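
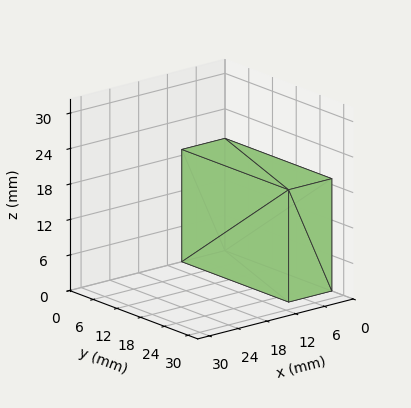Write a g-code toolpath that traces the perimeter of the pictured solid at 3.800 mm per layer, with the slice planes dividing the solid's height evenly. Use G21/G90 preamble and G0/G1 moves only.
Reading the render: the shape is a rectangular box, roughly 9 × 27 mm footprint and 19 mm tall (dimensions read to the nearest mm from the axis ticks). For the g-code, the solid's height is divided into equal slices at the stated Δz and each level perimeter traced with G1 moves after a G0 lift.

; perimeter-only toolpath
G21 ; units = mm
G90 ; absolute positioning
G28 ; home
; layer 1
G0 Z3.800
G0 X0.000 Y0.000
G1 X9.000 Y0.000
G1 X9.000 Y27.000
G1 X0.000 Y27.000
G1 X0.000 Y0.000
; layer 2
G0 Z7.600
G0 X0.000 Y0.000
G1 X9.000 Y0.000
G1 X9.000 Y27.000
G1 X0.000 Y27.000
G1 X0.000 Y0.000
; layer 3
G0 Z11.400
G0 X0.000 Y0.000
G1 X9.000 Y0.000
G1 X9.000 Y27.000
G1 X0.000 Y27.000
G1 X0.000 Y0.000
; layer 4
G0 Z15.200
G0 X0.000 Y0.000
G1 X9.000 Y0.000
G1 X9.000 Y27.000
G1 X0.000 Y27.000
G1 X0.000 Y0.000
; layer 5
G0 Z19.000
G0 X0.000 Y0.000
G1 X9.000 Y0.000
G1 X9.000 Y27.000
G1 X0.000 Y27.000
G1 X0.000 Y0.000
M2 ; end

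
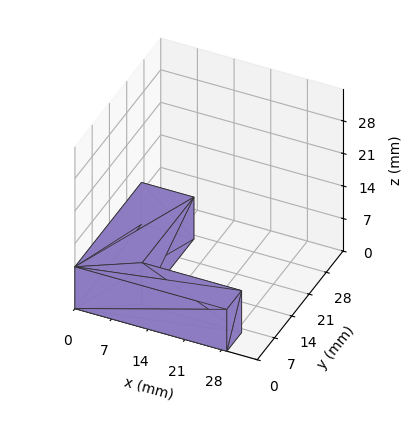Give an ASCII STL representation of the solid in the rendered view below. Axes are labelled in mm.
Reading the render: the shape is an L-shaped prism: outer 29 × 27 mm, arm thicknesses ≈ 6 mm (horizontal) and 10 mm (vertical), extruded 9 mm in z (dimensions read to the nearest mm from the axis ticks). For the STL, each face is triangulated and given an outward normal.

solid part
  facet normal 0.0000 0.0000 -1.0000
    outer loop
      vertex 29.000 6.000 0.000
      vertex 29.000 0.000 0.000
      vertex 0.000 0.000 0.000
    endloop
  endfacet
  facet normal 0.0000 0.0000 -1.0000
    outer loop
      vertex 10.000 6.000 0.000
      vertex 29.000 6.000 0.000
      vertex 0.000 0.000 0.000
    endloop
  endfacet
  facet normal 0.0000 0.0000 -1.0000
    outer loop
      vertex 10.000 27.000 0.000
      vertex 10.000 6.000 0.000
      vertex 0.000 0.000 0.000
    endloop
  endfacet
  facet normal 0.0000 0.0000 -1.0000
    outer loop
      vertex 0.000 27.000 0.000
      vertex 10.000 27.000 0.000
      vertex 0.000 0.000 0.000
    endloop
  endfacet
  facet normal 0.0000 0.0000 1.0000
    outer loop
      vertex 0.000 0.000 9.000
      vertex 29.000 0.000 9.000
      vertex 29.000 6.000 9.000
    endloop
  endfacet
  facet normal 0.0000 0.0000 1.0000
    outer loop
      vertex 0.000 0.000 9.000
      vertex 29.000 6.000 9.000
      vertex 10.000 6.000 9.000
    endloop
  endfacet
  facet normal 0.0000 0.0000 1.0000
    outer loop
      vertex 0.000 0.000 9.000
      vertex 10.000 6.000 9.000
      vertex 10.000 27.000 9.000
    endloop
  endfacet
  facet normal 0.0000 0.0000 1.0000
    outer loop
      vertex 0.000 0.000 9.000
      vertex 10.000 27.000 9.000
      vertex 0.000 27.000 9.000
    endloop
  endfacet
  facet normal 0.0000 -1.0000 0.0000
    outer loop
      vertex 0.000 0.000 0.000
      vertex 29.000 0.000 0.000
      vertex 29.000 0.000 9.000
    endloop
  endfacet
  facet normal 0.0000 -1.0000 0.0000
    outer loop
      vertex 0.000 0.000 0.000
      vertex 29.000 0.000 9.000
      vertex 0.000 0.000 9.000
    endloop
  endfacet
  facet normal 1.0000 0.0000 0.0000
    outer loop
      vertex 29.000 0.000 0.000
      vertex 29.000 6.000 0.000
      vertex 29.000 6.000 9.000
    endloop
  endfacet
  facet normal 1.0000 0.0000 0.0000
    outer loop
      vertex 29.000 0.000 0.000
      vertex 29.000 6.000 9.000
      vertex 29.000 0.000 9.000
    endloop
  endfacet
  facet normal 0.0000 1.0000 0.0000
    outer loop
      vertex 29.000 6.000 0.000
      vertex 10.000 6.000 0.000
      vertex 10.000 6.000 9.000
    endloop
  endfacet
  facet normal 0.0000 1.0000 0.0000
    outer loop
      vertex 29.000 6.000 0.000
      vertex 10.000 6.000 9.000
      vertex 29.000 6.000 9.000
    endloop
  endfacet
  facet normal 1.0000 0.0000 0.0000
    outer loop
      vertex 10.000 6.000 0.000
      vertex 10.000 27.000 0.000
      vertex 10.000 27.000 9.000
    endloop
  endfacet
  facet normal 1.0000 0.0000 0.0000
    outer loop
      vertex 10.000 6.000 0.000
      vertex 10.000 27.000 9.000
      vertex 10.000 6.000 9.000
    endloop
  endfacet
  facet normal 0.0000 1.0000 0.0000
    outer loop
      vertex 10.000 27.000 0.000
      vertex 0.000 27.000 0.000
      vertex 0.000 27.000 9.000
    endloop
  endfacet
  facet normal 0.0000 1.0000 0.0000
    outer loop
      vertex 10.000 27.000 0.000
      vertex 0.000 27.000 9.000
      vertex 10.000 27.000 9.000
    endloop
  endfacet
  facet normal -1.0000 0.0000 0.0000
    outer loop
      vertex 0.000 27.000 0.000
      vertex 0.000 0.000 0.000
      vertex 0.000 0.000 9.000
    endloop
  endfacet
  facet normal -1.0000 0.0000 0.0000
    outer loop
      vertex 0.000 27.000 0.000
      vertex 0.000 0.000 9.000
      vertex 0.000 27.000 9.000
    endloop
  endfacet
endsolid part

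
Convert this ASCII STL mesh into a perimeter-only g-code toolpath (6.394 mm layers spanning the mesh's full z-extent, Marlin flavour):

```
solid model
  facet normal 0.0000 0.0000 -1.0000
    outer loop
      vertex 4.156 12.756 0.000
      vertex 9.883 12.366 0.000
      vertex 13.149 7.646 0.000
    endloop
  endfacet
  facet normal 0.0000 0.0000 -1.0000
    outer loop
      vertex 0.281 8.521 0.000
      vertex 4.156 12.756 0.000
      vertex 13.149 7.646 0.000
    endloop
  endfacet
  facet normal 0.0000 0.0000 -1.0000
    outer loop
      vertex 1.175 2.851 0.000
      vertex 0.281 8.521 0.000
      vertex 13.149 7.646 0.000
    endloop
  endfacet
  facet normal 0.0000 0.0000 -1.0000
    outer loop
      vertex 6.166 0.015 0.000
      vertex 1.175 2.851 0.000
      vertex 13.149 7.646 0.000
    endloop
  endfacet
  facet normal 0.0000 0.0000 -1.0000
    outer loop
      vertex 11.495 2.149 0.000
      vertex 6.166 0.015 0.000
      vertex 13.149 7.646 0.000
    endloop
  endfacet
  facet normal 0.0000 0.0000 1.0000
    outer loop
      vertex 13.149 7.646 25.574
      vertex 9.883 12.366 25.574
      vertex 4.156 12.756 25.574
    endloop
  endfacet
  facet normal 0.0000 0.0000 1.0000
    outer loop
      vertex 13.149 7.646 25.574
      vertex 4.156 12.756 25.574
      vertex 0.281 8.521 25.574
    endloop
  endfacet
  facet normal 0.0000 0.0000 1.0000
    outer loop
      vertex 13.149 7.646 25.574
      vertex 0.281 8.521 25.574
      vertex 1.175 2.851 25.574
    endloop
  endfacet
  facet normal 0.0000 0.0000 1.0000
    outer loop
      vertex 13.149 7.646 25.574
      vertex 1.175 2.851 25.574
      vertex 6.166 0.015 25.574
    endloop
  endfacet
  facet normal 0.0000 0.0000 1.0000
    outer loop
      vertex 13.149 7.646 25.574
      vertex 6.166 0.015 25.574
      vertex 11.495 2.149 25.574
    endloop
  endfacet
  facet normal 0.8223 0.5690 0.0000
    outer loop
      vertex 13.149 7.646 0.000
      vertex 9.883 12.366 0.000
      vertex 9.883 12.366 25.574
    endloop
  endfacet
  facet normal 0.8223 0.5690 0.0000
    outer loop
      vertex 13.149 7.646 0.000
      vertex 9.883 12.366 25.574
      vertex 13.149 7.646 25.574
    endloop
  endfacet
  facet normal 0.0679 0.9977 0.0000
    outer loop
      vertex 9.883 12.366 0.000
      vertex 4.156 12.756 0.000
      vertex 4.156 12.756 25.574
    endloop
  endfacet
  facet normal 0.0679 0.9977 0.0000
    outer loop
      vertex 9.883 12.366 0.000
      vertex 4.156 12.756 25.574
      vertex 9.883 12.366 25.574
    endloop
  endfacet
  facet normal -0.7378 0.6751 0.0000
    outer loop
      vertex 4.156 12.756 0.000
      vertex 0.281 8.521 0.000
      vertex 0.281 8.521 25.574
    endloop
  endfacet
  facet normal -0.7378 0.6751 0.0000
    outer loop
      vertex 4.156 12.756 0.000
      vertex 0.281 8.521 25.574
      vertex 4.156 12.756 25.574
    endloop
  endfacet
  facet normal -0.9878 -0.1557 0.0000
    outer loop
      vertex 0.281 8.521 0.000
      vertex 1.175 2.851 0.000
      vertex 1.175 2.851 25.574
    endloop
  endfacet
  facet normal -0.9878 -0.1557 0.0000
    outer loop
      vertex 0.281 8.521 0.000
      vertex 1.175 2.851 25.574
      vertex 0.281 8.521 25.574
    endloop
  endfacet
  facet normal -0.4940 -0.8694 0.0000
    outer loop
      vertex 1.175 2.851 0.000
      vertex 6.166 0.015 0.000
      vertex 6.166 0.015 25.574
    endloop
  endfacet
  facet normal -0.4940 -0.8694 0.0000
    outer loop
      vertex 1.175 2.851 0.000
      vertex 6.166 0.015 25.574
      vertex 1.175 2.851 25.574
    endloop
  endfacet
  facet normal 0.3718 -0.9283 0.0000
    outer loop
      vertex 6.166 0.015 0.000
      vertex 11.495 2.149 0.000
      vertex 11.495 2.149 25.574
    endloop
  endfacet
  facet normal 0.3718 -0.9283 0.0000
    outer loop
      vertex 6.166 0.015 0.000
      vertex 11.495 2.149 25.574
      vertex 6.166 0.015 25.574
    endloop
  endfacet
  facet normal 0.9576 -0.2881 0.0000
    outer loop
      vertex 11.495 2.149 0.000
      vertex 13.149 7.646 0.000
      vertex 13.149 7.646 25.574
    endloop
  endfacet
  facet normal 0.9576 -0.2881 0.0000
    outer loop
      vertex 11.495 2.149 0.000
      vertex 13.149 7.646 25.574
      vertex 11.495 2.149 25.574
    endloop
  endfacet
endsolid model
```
; perimeter-only toolpath
G21 ; units = mm
G90 ; absolute positioning
G28 ; home
; layer 1
G0 Z6.394
G0 X13.149 Y7.646
G1 X9.883 Y12.366
G1 X4.156 Y12.756
G1 X0.281 Y8.521
G1 X1.175 Y2.851
G1 X6.166 Y0.015
G1 X11.495 Y2.149
G1 X13.149 Y7.646
; layer 2
G0 Z12.787
G0 X13.149 Y7.646
G1 X9.883 Y12.366
G1 X4.156 Y12.756
G1 X0.281 Y8.521
G1 X1.175 Y2.851
G1 X6.166 Y0.015
G1 X11.495 Y2.149
G1 X13.149 Y7.646
; layer 3
G0 Z19.181
G0 X13.149 Y7.646
G1 X9.883 Y12.366
G1 X4.156 Y12.756
G1 X0.281 Y8.521
G1 X1.175 Y2.851
G1 X6.166 Y0.015
G1 X11.495 Y2.149
G1 X13.149 Y7.646
; layer 4
G0 Z25.574
G0 X13.149 Y7.646
G1 X9.883 Y12.366
G1 X4.156 Y12.756
G1 X0.281 Y8.521
G1 X1.175 Y2.851
G1 X6.166 Y0.015
G1 X11.495 Y2.149
G1 X13.149 Y7.646
M2 ; end

The solid is a regular 7-sided prism (a cylinder approximated with 7 flat sides), circumscribed radius ≈ 6.62 mm, height ≈ 25.6 mm. Slicing at Δz = 6.394 mm — 4 equal slices spanning the solid's height, so layer i sits at z = i·h/4 — gives 4 non-empty perimeters. Each is a 7-segment closed polygon; G0 lifts to the layer z and rapids to the start vertex, then G1 traces the edges.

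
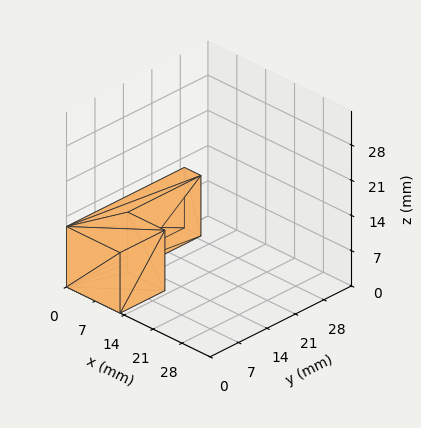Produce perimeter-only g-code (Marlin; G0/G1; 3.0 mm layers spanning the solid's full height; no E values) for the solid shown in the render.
Reading the render: the shape is an L-shaped prism: outer 13 × 29 mm, arm thicknesses ≈ 11 mm (horizontal) and 4 mm (vertical), extruded 12 mm in z (dimensions read to the nearest mm from the axis ticks). For the g-code, the solid's height is divided into equal slices at the stated Δz and each level perimeter traced with G1 moves after a G0 lift.

; perimeter-only toolpath
G21 ; units = mm
G90 ; absolute positioning
G28 ; home
; layer 1
G0 Z3.0
G0 X0.0 Y0.0
G1 X13.0 Y0.0
G1 X13.0 Y11.0
G1 X4.0 Y11.0
G1 X4.0 Y29.0
G1 X0.0 Y29.0
G1 X0.0 Y0.0
; layer 2
G0 Z6.0
G0 X0.0 Y0.0
G1 X13.0 Y0.0
G1 X13.0 Y11.0
G1 X4.0 Y11.0
G1 X4.0 Y29.0
G1 X0.0 Y29.0
G1 X0.0 Y0.0
; layer 3
G0 Z9.0
G0 X0.0 Y0.0
G1 X13.0 Y0.0
G1 X13.0 Y11.0
G1 X4.0 Y11.0
G1 X4.0 Y29.0
G1 X0.0 Y29.0
G1 X0.0 Y0.0
; layer 4
G0 Z12.0
G0 X0.0 Y0.0
G1 X13.0 Y0.0
G1 X13.0 Y11.0
G1 X4.0 Y11.0
G1 X4.0 Y29.0
G1 X0.0 Y29.0
G1 X0.0 Y0.0
M2 ; end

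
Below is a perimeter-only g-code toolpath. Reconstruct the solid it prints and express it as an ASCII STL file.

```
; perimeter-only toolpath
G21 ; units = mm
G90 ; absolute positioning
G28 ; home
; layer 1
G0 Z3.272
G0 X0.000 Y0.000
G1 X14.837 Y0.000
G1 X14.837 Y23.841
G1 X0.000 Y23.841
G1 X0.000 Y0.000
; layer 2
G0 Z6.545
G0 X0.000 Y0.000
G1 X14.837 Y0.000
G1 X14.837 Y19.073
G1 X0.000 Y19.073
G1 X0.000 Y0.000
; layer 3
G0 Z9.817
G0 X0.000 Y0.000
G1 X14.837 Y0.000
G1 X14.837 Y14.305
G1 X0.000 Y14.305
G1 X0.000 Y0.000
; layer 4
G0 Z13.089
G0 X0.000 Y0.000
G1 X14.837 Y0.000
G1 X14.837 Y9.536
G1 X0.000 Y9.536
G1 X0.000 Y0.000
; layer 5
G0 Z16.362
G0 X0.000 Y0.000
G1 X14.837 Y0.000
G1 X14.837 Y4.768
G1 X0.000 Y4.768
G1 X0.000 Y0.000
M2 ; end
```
solid part
  facet normal 0.0000 0.0000 -1.0000
    outer loop
      vertex 14.837 28.609 0.000
      vertex 14.837 0.000 0.000
      vertex 0.000 0.000 0.000
    endloop
  endfacet
  facet normal 0.0000 0.0000 -1.0000
    outer loop
      vertex 0.000 28.609 0.000
      vertex 14.837 28.609 0.000
      vertex 0.000 0.000 0.000
    endloop
  endfacet
  facet normal 0.0000 -1.0000 0.0000
    outer loop
      vertex 0.000 0.000 0.000
      vertex 14.837 0.000 0.000
      vertex 14.837 0.000 19.634
    endloop
  endfacet
  facet normal 0.0000 -1.0000 0.0000
    outer loop
      vertex 0.000 0.000 0.000
      vertex 14.837 0.000 19.634
      vertex 0.000 0.000 19.634
    endloop
  endfacet
  facet normal 0.0000 0.5658 0.8245
    outer loop
      vertex 0.000 0.000 19.634
      vertex 14.837 0.000 19.634
      vertex 14.837 28.609 0.000
    endloop
  endfacet
  facet normal 0.0000 0.5658 0.8245
    outer loop
      vertex 0.000 0.000 19.634
      vertex 14.837 28.609 0.000
      vertex 0.000 28.609 0.000
    endloop
  endfacet
  facet normal -1.0000 0.0000 0.0000
    outer loop
      vertex 0.000 0.000 19.634
      vertex 0.000 28.609 0.000
      vertex 0.000 0.000 0.000
    endloop
  endfacet
  facet normal 1.0000 0.0000 0.0000
    outer loop
      vertex 14.837 0.000 0.000
      vertex 14.837 28.609 0.000
      vertex 14.837 0.000 19.634
    endloop
  endfacet
endsolid part

The G0 Z moves step by Δz≈3.272 mm. The G1 loops shrink linearly with z, so the solid tapers from its base footprint up to z≈19.6. Closing with a flat bottom cap and the tapered top and triangulating gives 8 facets — a wedge (ramp): 14.8 × 28.6 mm base, rising to 19.6 mm along the y=0 edge and sloping linearly to z=0 at y=28.6.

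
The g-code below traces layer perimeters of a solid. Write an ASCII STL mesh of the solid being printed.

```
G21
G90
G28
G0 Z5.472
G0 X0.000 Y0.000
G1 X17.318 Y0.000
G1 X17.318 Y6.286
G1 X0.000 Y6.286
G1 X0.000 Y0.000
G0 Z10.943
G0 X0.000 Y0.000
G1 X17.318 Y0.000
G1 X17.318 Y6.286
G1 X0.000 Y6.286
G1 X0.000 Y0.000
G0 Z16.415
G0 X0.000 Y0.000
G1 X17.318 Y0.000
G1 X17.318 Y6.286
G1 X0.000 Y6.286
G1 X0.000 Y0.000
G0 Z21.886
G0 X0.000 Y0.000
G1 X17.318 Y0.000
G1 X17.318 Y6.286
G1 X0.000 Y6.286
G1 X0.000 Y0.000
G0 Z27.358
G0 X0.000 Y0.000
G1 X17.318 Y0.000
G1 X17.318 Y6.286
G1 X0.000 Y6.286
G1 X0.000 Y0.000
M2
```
solid part
  facet normal 0.0000 0.0000 -1.0000
    outer loop
      vertex 17.318 6.286 0.000
      vertex 17.318 0.000 0.000
      vertex 0.000 0.000 0.000
    endloop
  endfacet
  facet normal 0.0000 0.0000 -1.0000
    outer loop
      vertex 0.000 6.286 0.000
      vertex 17.318 6.286 0.000
      vertex 0.000 0.000 0.000
    endloop
  endfacet
  facet normal 0.0000 0.0000 1.0000
    outer loop
      vertex 0.000 0.000 27.358
      vertex 17.318 0.000 27.358
      vertex 17.318 6.286 27.358
    endloop
  endfacet
  facet normal 0.0000 0.0000 1.0000
    outer loop
      vertex 0.000 0.000 27.358
      vertex 17.318 6.286 27.358
      vertex 0.000 6.286 27.358
    endloop
  endfacet
  facet normal 0.0000 -1.0000 0.0000
    outer loop
      vertex 0.000 0.000 0.000
      vertex 17.318 0.000 0.000
      vertex 17.318 0.000 27.358
    endloop
  endfacet
  facet normal 0.0000 -1.0000 0.0000
    outer loop
      vertex 0.000 0.000 0.000
      vertex 17.318 0.000 27.358
      vertex 0.000 0.000 27.358
    endloop
  endfacet
  facet normal 0.0000 1.0000 0.0000
    outer loop
      vertex 17.318 6.286 27.358
      vertex 17.318 6.286 0.000
      vertex 0.000 6.286 0.000
    endloop
  endfacet
  facet normal 0.0000 1.0000 0.0000
    outer loop
      vertex 0.000 6.286 27.358
      vertex 17.318 6.286 27.358
      vertex 0.000 6.286 0.000
    endloop
  endfacet
  facet normal -1.0000 0.0000 0.0000
    outer loop
      vertex 0.000 6.286 27.358
      vertex 0.000 6.286 0.000
      vertex 0.000 0.000 0.000
    endloop
  endfacet
  facet normal -1.0000 0.0000 0.0000
    outer loop
      vertex 0.000 0.000 27.358
      vertex 0.000 6.286 27.358
      vertex 0.000 0.000 0.000
    endloop
  endfacet
  facet normal 1.0000 0.0000 0.0000
    outer loop
      vertex 17.318 0.000 0.000
      vertex 17.318 6.286 0.000
      vertex 17.318 6.286 27.358
    endloop
  endfacet
  facet normal 1.0000 0.0000 0.0000
    outer loop
      vertex 17.318 0.000 0.000
      vertex 17.318 6.286 27.358
      vertex 17.318 0.000 27.358
    endloop
  endfacet
endsolid part

The G0 Z moves step by Δz≈5.472 mm. Every layer's G1 loop is the same polygon, so the solid is a straight extrusion of it from z=0 to z≈27.4. Closing with flat bottom and top caps and triangulating gives 12 facets — a rectangular box, roughly 17.3 × 6.29 mm footprint and 27.4 mm tall.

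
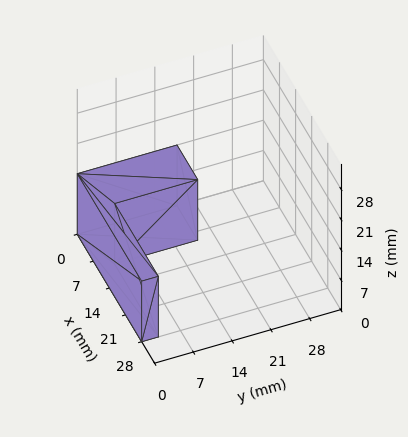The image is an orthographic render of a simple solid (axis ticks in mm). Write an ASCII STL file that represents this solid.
Reading the render: the shape is an L-shaped prism: outer 28 × 18 mm, arm thicknesses ≈ 3 mm (horizontal) and 9 mm (vertical), extruded 14 mm in z (dimensions read to the nearest mm from the axis ticks). For the STL, each face is triangulated and given an outward normal.

solid part
  facet normal 0.0000 0.0000 -1.0000
    outer loop
      vertex 28.000 3.000 0.000
      vertex 28.000 0.000 0.000
      vertex 0.000 0.000 0.000
    endloop
  endfacet
  facet normal 0.0000 0.0000 -1.0000
    outer loop
      vertex 9.000 3.000 0.000
      vertex 28.000 3.000 0.000
      vertex 0.000 0.000 0.000
    endloop
  endfacet
  facet normal 0.0000 0.0000 -1.0000
    outer loop
      vertex 9.000 18.000 0.000
      vertex 9.000 3.000 0.000
      vertex 0.000 0.000 0.000
    endloop
  endfacet
  facet normal 0.0000 0.0000 -1.0000
    outer loop
      vertex 0.000 18.000 0.000
      vertex 9.000 18.000 0.000
      vertex 0.000 0.000 0.000
    endloop
  endfacet
  facet normal 0.0000 0.0000 1.0000
    outer loop
      vertex 0.000 0.000 14.000
      vertex 28.000 0.000 14.000
      vertex 28.000 3.000 14.000
    endloop
  endfacet
  facet normal 0.0000 0.0000 1.0000
    outer loop
      vertex 0.000 0.000 14.000
      vertex 28.000 3.000 14.000
      vertex 9.000 3.000 14.000
    endloop
  endfacet
  facet normal 0.0000 0.0000 1.0000
    outer loop
      vertex 0.000 0.000 14.000
      vertex 9.000 3.000 14.000
      vertex 9.000 18.000 14.000
    endloop
  endfacet
  facet normal 0.0000 0.0000 1.0000
    outer loop
      vertex 0.000 0.000 14.000
      vertex 9.000 18.000 14.000
      vertex 0.000 18.000 14.000
    endloop
  endfacet
  facet normal 0.0000 -1.0000 0.0000
    outer loop
      vertex 0.000 0.000 0.000
      vertex 28.000 0.000 0.000
      vertex 28.000 0.000 14.000
    endloop
  endfacet
  facet normal 0.0000 -1.0000 0.0000
    outer loop
      vertex 0.000 0.000 0.000
      vertex 28.000 0.000 14.000
      vertex 0.000 0.000 14.000
    endloop
  endfacet
  facet normal 1.0000 0.0000 0.0000
    outer loop
      vertex 28.000 0.000 0.000
      vertex 28.000 3.000 0.000
      vertex 28.000 3.000 14.000
    endloop
  endfacet
  facet normal 1.0000 0.0000 0.0000
    outer loop
      vertex 28.000 0.000 0.000
      vertex 28.000 3.000 14.000
      vertex 28.000 0.000 14.000
    endloop
  endfacet
  facet normal 0.0000 1.0000 0.0000
    outer loop
      vertex 28.000 3.000 0.000
      vertex 9.000 3.000 0.000
      vertex 9.000 3.000 14.000
    endloop
  endfacet
  facet normal 0.0000 1.0000 0.0000
    outer loop
      vertex 28.000 3.000 0.000
      vertex 9.000 3.000 14.000
      vertex 28.000 3.000 14.000
    endloop
  endfacet
  facet normal 1.0000 0.0000 0.0000
    outer loop
      vertex 9.000 3.000 0.000
      vertex 9.000 18.000 0.000
      vertex 9.000 18.000 14.000
    endloop
  endfacet
  facet normal 1.0000 0.0000 0.0000
    outer loop
      vertex 9.000 3.000 0.000
      vertex 9.000 18.000 14.000
      vertex 9.000 3.000 14.000
    endloop
  endfacet
  facet normal 0.0000 1.0000 0.0000
    outer loop
      vertex 9.000 18.000 0.000
      vertex 0.000 18.000 0.000
      vertex 0.000 18.000 14.000
    endloop
  endfacet
  facet normal 0.0000 1.0000 0.0000
    outer loop
      vertex 9.000 18.000 0.000
      vertex 0.000 18.000 14.000
      vertex 9.000 18.000 14.000
    endloop
  endfacet
  facet normal -1.0000 0.0000 0.0000
    outer loop
      vertex 0.000 18.000 0.000
      vertex 0.000 0.000 0.000
      vertex 0.000 0.000 14.000
    endloop
  endfacet
  facet normal -1.0000 0.0000 0.0000
    outer loop
      vertex 0.000 18.000 0.000
      vertex 0.000 0.000 14.000
      vertex 0.000 18.000 14.000
    endloop
  endfacet
endsolid part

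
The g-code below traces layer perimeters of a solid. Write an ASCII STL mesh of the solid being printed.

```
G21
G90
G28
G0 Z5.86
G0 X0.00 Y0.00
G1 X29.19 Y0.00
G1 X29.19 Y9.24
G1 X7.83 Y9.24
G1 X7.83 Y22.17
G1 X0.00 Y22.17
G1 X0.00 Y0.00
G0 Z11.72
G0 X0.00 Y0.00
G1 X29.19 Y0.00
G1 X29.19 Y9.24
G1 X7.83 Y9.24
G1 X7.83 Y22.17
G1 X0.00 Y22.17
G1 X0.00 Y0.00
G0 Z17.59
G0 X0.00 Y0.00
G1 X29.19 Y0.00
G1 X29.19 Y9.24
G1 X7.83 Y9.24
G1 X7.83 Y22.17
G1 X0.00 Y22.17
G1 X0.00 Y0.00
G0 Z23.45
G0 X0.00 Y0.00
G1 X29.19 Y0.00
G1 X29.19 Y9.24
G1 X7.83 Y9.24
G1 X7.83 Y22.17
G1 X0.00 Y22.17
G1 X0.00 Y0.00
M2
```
solid part
  facet normal 0.0000 0.0000 -1.0000
    outer loop
      vertex 29.19 9.24 0.00
      vertex 29.19 0.00 0.00
      vertex 0.00 0.00 0.00
    endloop
  endfacet
  facet normal 0.0000 0.0000 -1.0000
    outer loop
      vertex 7.83 9.24 0.00
      vertex 29.19 9.24 0.00
      vertex 0.00 0.00 0.00
    endloop
  endfacet
  facet normal 0.0000 0.0000 -1.0000
    outer loop
      vertex 7.83 22.17 0.00
      vertex 7.83 9.24 0.00
      vertex 0.00 0.00 0.00
    endloop
  endfacet
  facet normal 0.0000 0.0000 -1.0000
    outer loop
      vertex 0.00 22.17 0.00
      vertex 7.83 22.17 0.00
      vertex 0.00 0.00 0.00
    endloop
  endfacet
  facet normal 0.0000 0.0000 1.0000
    outer loop
      vertex 0.00 0.00 23.45
      vertex 29.19 0.00 23.45
      vertex 29.19 9.24 23.45
    endloop
  endfacet
  facet normal 0.0000 0.0000 1.0000
    outer loop
      vertex 0.00 0.00 23.45
      vertex 29.19 9.24 23.45
      vertex 7.83 9.24 23.45
    endloop
  endfacet
  facet normal 0.0000 0.0000 1.0000
    outer loop
      vertex 0.00 0.00 23.45
      vertex 7.83 9.24 23.45
      vertex 7.83 22.17 23.45
    endloop
  endfacet
  facet normal 0.0000 0.0000 1.0000
    outer loop
      vertex 0.00 0.00 23.45
      vertex 7.83 22.17 23.45
      vertex 0.00 22.17 23.45
    endloop
  endfacet
  facet normal 0.0000 -1.0000 0.0000
    outer loop
      vertex 0.00 0.00 0.00
      vertex 29.19 0.00 0.00
      vertex 29.19 0.00 23.45
    endloop
  endfacet
  facet normal 0.0000 -1.0000 0.0000
    outer loop
      vertex 0.00 0.00 0.00
      vertex 29.19 0.00 23.45
      vertex 0.00 0.00 23.45
    endloop
  endfacet
  facet normal 1.0000 0.0000 0.0000
    outer loop
      vertex 29.19 0.00 0.00
      vertex 29.19 9.24 0.00
      vertex 29.19 9.24 23.45
    endloop
  endfacet
  facet normal 1.0000 0.0000 0.0000
    outer loop
      vertex 29.19 0.00 0.00
      vertex 29.19 9.24 23.45
      vertex 29.19 0.00 23.45
    endloop
  endfacet
  facet normal 0.0000 1.0000 0.0000
    outer loop
      vertex 29.19 9.24 0.00
      vertex 7.83 9.24 0.00
      vertex 7.83 9.24 23.45
    endloop
  endfacet
  facet normal 0.0000 1.0000 0.0000
    outer loop
      vertex 29.19 9.24 0.00
      vertex 7.83 9.24 23.45
      vertex 29.19 9.24 23.45
    endloop
  endfacet
  facet normal 1.0000 0.0000 0.0000
    outer loop
      vertex 7.83 9.24 0.00
      vertex 7.83 22.17 0.00
      vertex 7.83 22.17 23.45
    endloop
  endfacet
  facet normal 1.0000 0.0000 0.0000
    outer loop
      vertex 7.83 9.24 0.00
      vertex 7.83 22.17 23.45
      vertex 7.83 9.24 23.45
    endloop
  endfacet
  facet normal 0.0000 1.0000 0.0000
    outer loop
      vertex 7.83 22.17 0.00
      vertex 0.00 22.17 0.00
      vertex 0.00 22.17 23.45
    endloop
  endfacet
  facet normal 0.0000 1.0000 0.0000
    outer loop
      vertex 7.83 22.17 0.00
      vertex 0.00 22.17 23.45
      vertex 7.83 22.17 23.45
    endloop
  endfacet
  facet normal -1.0000 0.0000 0.0000
    outer loop
      vertex 0.00 22.17 0.00
      vertex 0.00 0.00 0.00
      vertex 0.00 0.00 23.45
    endloop
  endfacet
  facet normal -1.0000 0.0000 0.0000
    outer loop
      vertex 0.00 22.17 0.00
      vertex 0.00 0.00 23.45
      vertex 0.00 22.17 23.45
    endloop
  endfacet
endsolid part

The G0 Z moves step by Δz≈5.86 mm. Every layer's G1 loop is the same polygon, so the solid is a straight extrusion of it from z=0 to z≈23.4. Closing with flat bottom and top caps and triangulating gives 20 facets — an L-shaped prism: outer 29.2 × 22.2 mm, arm thicknesses ≈ 9.24 mm (horizontal) and 7.83 mm (vertical), extruded 23.4 mm in z.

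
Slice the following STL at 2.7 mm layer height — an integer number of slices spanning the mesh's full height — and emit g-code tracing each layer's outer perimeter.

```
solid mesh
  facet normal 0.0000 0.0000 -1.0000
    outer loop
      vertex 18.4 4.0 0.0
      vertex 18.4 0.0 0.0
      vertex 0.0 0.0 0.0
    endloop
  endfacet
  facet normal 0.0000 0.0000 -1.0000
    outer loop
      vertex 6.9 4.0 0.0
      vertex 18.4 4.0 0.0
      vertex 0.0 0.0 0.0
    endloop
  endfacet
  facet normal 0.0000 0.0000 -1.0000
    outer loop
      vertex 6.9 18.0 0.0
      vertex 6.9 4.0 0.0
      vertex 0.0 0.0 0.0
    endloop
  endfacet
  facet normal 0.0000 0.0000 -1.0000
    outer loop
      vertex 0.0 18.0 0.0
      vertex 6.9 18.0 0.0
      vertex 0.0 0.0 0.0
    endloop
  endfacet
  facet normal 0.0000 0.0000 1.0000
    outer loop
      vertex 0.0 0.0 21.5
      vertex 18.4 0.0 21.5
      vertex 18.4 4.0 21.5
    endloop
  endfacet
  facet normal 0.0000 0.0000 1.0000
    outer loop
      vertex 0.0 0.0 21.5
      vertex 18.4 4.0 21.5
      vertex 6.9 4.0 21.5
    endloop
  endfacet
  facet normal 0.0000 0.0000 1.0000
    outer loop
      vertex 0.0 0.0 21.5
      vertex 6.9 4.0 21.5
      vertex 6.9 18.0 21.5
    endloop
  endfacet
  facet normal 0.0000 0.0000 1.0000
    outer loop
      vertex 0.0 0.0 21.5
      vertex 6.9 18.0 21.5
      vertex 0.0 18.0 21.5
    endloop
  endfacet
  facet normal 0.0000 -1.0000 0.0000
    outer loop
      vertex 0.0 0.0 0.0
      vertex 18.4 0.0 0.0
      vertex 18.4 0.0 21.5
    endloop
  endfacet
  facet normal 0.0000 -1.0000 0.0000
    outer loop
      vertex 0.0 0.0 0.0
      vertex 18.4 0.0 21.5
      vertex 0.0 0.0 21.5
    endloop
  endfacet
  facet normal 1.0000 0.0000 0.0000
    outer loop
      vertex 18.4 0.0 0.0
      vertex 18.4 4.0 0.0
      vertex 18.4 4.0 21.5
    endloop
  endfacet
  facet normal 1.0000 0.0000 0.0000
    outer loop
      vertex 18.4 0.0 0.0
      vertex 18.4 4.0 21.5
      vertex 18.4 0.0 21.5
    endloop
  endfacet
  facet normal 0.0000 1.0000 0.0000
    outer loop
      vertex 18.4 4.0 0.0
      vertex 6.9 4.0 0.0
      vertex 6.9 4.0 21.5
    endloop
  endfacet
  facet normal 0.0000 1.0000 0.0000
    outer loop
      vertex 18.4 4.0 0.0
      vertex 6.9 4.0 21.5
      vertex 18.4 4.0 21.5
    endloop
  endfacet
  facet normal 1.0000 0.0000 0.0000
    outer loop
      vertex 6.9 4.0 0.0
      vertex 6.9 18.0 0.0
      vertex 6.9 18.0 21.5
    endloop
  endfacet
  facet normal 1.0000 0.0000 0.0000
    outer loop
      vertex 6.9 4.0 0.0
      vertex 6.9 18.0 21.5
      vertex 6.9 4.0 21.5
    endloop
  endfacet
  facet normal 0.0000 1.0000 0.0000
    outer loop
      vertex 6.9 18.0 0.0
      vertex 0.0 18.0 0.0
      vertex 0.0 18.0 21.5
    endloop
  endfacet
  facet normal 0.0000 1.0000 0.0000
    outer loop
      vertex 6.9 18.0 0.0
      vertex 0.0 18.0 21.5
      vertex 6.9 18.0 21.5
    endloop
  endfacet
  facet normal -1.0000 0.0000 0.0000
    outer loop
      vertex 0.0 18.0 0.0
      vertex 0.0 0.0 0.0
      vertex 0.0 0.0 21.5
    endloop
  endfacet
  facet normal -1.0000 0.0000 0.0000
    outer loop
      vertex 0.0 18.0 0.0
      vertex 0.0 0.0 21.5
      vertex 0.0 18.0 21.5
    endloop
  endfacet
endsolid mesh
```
; perimeter-only toolpath
G21 ; units = mm
G90 ; absolute positioning
G28 ; home
; layer 1
G0 Z2.7
G0 X0.0 Y0.0
G1 X18.4 Y0.0
G1 X18.4 Y4.0
G1 X6.9 Y4.0
G1 X6.9 Y18.0
G1 X0.0 Y18.0
G1 X0.0 Y0.0
; layer 2
G0 Z5.4
G0 X0.0 Y0.0
G1 X18.4 Y0.0
G1 X18.4 Y4.0
G1 X6.9 Y4.0
G1 X6.9 Y18.0
G1 X0.0 Y18.0
G1 X0.0 Y0.0
; layer 3
G0 Z8.1
G0 X0.0 Y0.0
G1 X18.4 Y0.0
G1 X18.4 Y4.0
G1 X6.9 Y4.0
G1 X6.9 Y18.0
G1 X0.0 Y18.0
G1 X0.0 Y0.0
; layer 4
G0 Z10.8
G0 X0.0 Y0.0
G1 X18.4 Y0.0
G1 X18.4 Y4.0
G1 X6.9 Y4.0
G1 X6.9 Y18.0
G1 X0.0 Y18.0
G1 X0.0 Y0.0
; layer 5
G0 Z13.4
G0 X0.0 Y0.0
G1 X18.4 Y0.0
G1 X18.4 Y4.0
G1 X6.9 Y4.0
G1 X6.9 Y18.0
G1 X0.0 Y18.0
G1 X0.0 Y0.0
; layer 6
G0 Z16.1
G0 X0.0 Y0.0
G1 X18.4 Y0.0
G1 X18.4 Y4.0
G1 X6.9 Y4.0
G1 X6.9 Y18.0
G1 X0.0 Y18.0
G1 X0.0 Y0.0
; layer 7
G0 Z18.8
G0 X0.0 Y0.0
G1 X18.4 Y0.0
G1 X18.4 Y4.0
G1 X6.9 Y4.0
G1 X6.9 Y18.0
G1 X0.0 Y18.0
G1 X0.0 Y0.0
; layer 8
G0 Z21.5
G0 X0.0 Y0.0
G1 X18.4 Y0.0
G1 X18.4 Y4.0
G1 X6.9 Y4.0
G1 X6.9 Y18.0
G1 X0.0 Y18.0
G1 X0.0 Y0.0
M2 ; end

The solid is an L-shaped prism: outer 18.4 × 18 mm, arm thicknesses ≈ 4 mm (horizontal) and 6.9 mm (vertical), extruded 21.5 mm in z. Slicing at Δz = 2.7 mm — 8 equal slices spanning the solid's height, so layer i sits at z = i·h/8 — gives 8 non-empty perimeters. Each is a 6-segment closed polygon; G0 lifts to the layer z and rapids to the start vertex, then G1 traces the edges.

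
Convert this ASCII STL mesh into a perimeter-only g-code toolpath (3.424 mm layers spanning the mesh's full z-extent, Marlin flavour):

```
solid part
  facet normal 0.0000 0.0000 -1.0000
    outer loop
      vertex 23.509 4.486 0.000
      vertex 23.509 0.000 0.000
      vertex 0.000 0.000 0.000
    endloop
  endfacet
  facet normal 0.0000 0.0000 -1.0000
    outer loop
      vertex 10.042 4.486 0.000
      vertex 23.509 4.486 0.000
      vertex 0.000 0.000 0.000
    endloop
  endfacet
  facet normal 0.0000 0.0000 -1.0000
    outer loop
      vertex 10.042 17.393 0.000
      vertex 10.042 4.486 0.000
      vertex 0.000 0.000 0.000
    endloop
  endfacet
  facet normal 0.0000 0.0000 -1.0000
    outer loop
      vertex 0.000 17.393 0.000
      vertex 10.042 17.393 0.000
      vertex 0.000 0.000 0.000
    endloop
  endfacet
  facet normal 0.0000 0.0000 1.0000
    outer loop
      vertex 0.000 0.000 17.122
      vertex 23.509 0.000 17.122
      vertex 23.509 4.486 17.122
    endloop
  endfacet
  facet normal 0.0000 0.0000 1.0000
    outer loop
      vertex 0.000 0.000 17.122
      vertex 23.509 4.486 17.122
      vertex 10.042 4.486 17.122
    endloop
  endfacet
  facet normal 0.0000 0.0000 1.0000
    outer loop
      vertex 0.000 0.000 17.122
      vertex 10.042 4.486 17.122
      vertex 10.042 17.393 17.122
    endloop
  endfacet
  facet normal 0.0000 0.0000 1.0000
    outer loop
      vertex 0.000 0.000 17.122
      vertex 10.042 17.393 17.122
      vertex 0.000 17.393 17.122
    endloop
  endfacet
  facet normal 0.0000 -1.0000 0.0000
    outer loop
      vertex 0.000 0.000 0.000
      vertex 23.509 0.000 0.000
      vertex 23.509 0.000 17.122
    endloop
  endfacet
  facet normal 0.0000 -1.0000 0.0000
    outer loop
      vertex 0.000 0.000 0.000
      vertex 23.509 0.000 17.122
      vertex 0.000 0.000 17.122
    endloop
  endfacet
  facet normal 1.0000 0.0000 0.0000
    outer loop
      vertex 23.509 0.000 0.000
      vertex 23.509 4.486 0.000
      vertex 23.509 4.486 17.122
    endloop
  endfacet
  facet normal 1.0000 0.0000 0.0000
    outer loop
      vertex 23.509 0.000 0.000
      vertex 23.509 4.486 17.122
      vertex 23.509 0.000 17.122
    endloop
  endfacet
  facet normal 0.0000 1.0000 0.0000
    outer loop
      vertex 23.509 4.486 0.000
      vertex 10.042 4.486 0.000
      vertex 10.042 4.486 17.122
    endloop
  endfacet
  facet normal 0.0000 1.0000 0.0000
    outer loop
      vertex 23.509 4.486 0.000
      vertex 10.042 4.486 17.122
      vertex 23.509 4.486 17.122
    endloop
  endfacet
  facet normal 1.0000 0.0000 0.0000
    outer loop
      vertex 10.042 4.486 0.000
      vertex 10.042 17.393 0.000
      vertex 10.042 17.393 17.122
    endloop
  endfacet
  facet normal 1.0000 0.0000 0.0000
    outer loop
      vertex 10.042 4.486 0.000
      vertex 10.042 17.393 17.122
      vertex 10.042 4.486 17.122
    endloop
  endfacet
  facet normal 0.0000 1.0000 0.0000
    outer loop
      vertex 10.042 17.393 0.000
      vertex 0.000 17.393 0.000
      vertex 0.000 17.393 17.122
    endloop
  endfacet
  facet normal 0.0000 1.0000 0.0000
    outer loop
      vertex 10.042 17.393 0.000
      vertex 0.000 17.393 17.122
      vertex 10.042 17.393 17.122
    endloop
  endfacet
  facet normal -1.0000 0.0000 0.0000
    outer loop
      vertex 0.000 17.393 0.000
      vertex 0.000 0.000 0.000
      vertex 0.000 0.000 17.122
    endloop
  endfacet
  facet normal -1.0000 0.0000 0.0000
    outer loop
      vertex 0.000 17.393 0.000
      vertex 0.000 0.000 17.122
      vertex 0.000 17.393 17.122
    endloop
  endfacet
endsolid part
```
; perimeter-only toolpath
G21 ; units = mm
G90 ; absolute positioning
G28 ; home
; layer 1
G0 Z3.424
G0 X0.000 Y0.000
G1 X23.509 Y0.000
G1 X23.509 Y4.486
G1 X10.042 Y4.486
G1 X10.042 Y17.393
G1 X0.000 Y17.393
G1 X0.000 Y0.000
; layer 2
G0 Z6.849
G0 X0.000 Y0.000
G1 X23.509 Y0.000
G1 X23.509 Y4.486
G1 X10.042 Y4.486
G1 X10.042 Y17.393
G1 X0.000 Y17.393
G1 X0.000 Y0.000
; layer 3
G0 Z10.273
G0 X0.000 Y0.000
G1 X23.509 Y0.000
G1 X23.509 Y4.486
G1 X10.042 Y4.486
G1 X10.042 Y17.393
G1 X0.000 Y17.393
G1 X0.000 Y0.000
; layer 4
G0 Z13.698
G0 X0.000 Y0.000
G1 X23.509 Y0.000
G1 X23.509 Y4.486
G1 X10.042 Y4.486
G1 X10.042 Y17.393
G1 X0.000 Y17.393
G1 X0.000 Y0.000
; layer 5
G0 Z17.122
G0 X0.000 Y0.000
G1 X23.509 Y0.000
G1 X23.509 Y4.486
G1 X10.042 Y4.486
G1 X10.042 Y17.393
G1 X0.000 Y17.393
G1 X0.000 Y0.000
M2 ; end

The solid is an L-shaped prism: outer 23.5 × 17.4 mm, arm thicknesses ≈ 4.49 mm (horizontal) and 10 mm (vertical), extruded 17.1 mm in z. Slicing at Δz = 3.424 mm — 5 equal slices spanning the solid's height, so layer i sits at z = i·h/5 — gives 5 non-empty perimeters. Each is a 6-segment closed polygon; G0 lifts to the layer z and rapids to the start vertex, then G1 traces the edges.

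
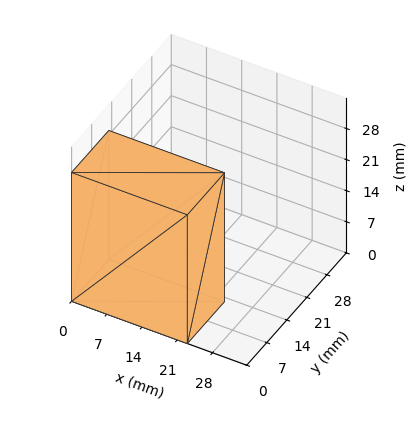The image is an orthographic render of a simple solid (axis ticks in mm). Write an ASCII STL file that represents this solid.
Reading the render: the shape is a rectangular box, roughly 23 × 13 mm footprint and 29 mm tall (dimensions read to the nearest mm from the axis ticks). For the STL, each face is triangulated and given an outward normal.

solid part
  facet normal 0.0000 0.0000 -1.0000
    outer loop
      vertex 23.000 13.000 0.000
      vertex 23.000 0.000 0.000
      vertex 0.000 0.000 0.000
    endloop
  endfacet
  facet normal 0.0000 0.0000 -1.0000
    outer loop
      vertex 0.000 13.000 0.000
      vertex 23.000 13.000 0.000
      vertex 0.000 0.000 0.000
    endloop
  endfacet
  facet normal 0.0000 0.0000 1.0000
    outer loop
      vertex 0.000 0.000 29.000
      vertex 23.000 0.000 29.000
      vertex 23.000 13.000 29.000
    endloop
  endfacet
  facet normal 0.0000 0.0000 1.0000
    outer loop
      vertex 0.000 0.000 29.000
      vertex 23.000 13.000 29.000
      vertex 0.000 13.000 29.000
    endloop
  endfacet
  facet normal 0.0000 -1.0000 0.0000
    outer loop
      vertex 0.000 0.000 0.000
      vertex 23.000 0.000 0.000
      vertex 23.000 0.000 29.000
    endloop
  endfacet
  facet normal 0.0000 -1.0000 0.0000
    outer loop
      vertex 0.000 0.000 0.000
      vertex 23.000 0.000 29.000
      vertex 0.000 0.000 29.000
    endloop
  endfacet
  facet normal 0.0000 1.0000 0.0000
    outer loop
      vertex 23.000 13.000 29.000
      vertex 23.000 13.000 0.000
      vertex 0.000 13.000 0.000
    endloop
  endfacet
  facet normal 0.0000 1.0000 0.0000
    outer loop
      vertex 0.000 13.000 29.000
      vertex 23.000 13.000 29.000
      vertex 0.000 13.000 0.000
    endloop
  endfacet
  facet normal -1.0000 0.0000 0.0000
    outer loop
      vertex 0.000 13.000 29.000
      vertex 0.000 13.000 0.000
      vertex 0.000 0.000 0.000
    endloop
  endfacet
  facet normal -1.0000 0.0000 0.0000
    outer loop
      vertex 0.000 0.000 29.000
      vertex 0.000 13.000 29.000
      vertex 0.000 0.000 0.000
    endloop
  endfacet
  facet normal 1.0000 0.0000 0.0000
    outer loop
      vertex 23.000 0.000 0.000
      vertex 23.000 13.000 0.000
      vertex 23.000 13.000 29.000
    endloop
  endfacet
  facet normal 1.0000 0.0000 0.0000
    outer loop
      vertex 23.000 0.000 0.000
      vertex 23.000 13.000 29.000
      vertex 23.000 0.000 29.000
    endloop
  endfacet
endsolid part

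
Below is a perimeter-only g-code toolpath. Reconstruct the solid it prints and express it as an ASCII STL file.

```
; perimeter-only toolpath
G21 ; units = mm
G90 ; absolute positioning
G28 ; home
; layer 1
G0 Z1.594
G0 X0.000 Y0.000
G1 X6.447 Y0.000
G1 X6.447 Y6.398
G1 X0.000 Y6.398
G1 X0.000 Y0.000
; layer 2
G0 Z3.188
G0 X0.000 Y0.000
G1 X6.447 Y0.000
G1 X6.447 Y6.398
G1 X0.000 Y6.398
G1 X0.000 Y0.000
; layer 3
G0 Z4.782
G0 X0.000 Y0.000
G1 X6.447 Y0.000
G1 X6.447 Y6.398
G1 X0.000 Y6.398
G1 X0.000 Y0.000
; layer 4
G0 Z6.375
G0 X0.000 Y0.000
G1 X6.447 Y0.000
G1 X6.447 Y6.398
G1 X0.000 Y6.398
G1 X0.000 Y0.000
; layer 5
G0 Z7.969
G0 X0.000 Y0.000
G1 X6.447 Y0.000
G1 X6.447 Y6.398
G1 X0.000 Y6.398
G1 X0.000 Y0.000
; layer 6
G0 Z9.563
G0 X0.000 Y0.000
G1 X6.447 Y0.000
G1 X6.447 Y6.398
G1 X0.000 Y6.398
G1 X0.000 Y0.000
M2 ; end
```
solid part
  facet normal 0.0000 0.0000 -1.0000
    outer loop
      vertex 6.447 6.398 0.000
      vertex 6.447 0.000 0.000
      vertex 0.000 0.000 0.000
    endloop
  endfacet
  facet normal 0.0000 0.0000 -1.0000
    outer loop
      vertex 0.000 6.398 0.000
      vertex 6.447 6.398 0.000
      vertex 0.000 0.000 0.000
    endloop
  endfacet
  facet normal 0.0000 0.0000 1.0000
    outer loop
      vertex 0.000 0.000 9.563
      vertex 6.447 0.000 9.563
      vertex 6.447 6.398 9.563
    endloop
  endfacet
  facet normal 0.0000 0.0000 1.0000
    outer loop
      vertex 0.000 0.000 9.563
      vertex 6.447 6.398 9.563
      vertex 0.000 6.398 9.563
    endloop
  endfacet
  facet normal 0.0000 -1.0000 0.0000
    outer loop
      vertex 0.000 0.000 0.000
      vertex 6.447 0.000 0.000
      vertex 6.447 0.000 9.563
    endloop
  endfacet
  facet normal 0.0000 -1.0000 0.0000
    outer loop
      vertex 0.000 0.000 0.000
      vertex 6.447 0.000 9.563
      vertex 0.000 0.000 9.563
    endloop
  endfacet
  facet normal 0.0000 1.0000 0.0000
    outer loop
      vertex 6.447 6.398 9.563
      vertex 6.447 6.398 0.000
      vertex 0.000 6.398 0.000
    endloop
  endfacet
  facet normal 0.0000 1.0000 0.0000
    outer loop
      vertex 0.000 6.398 9.563
      vertex 6.447 6.398 9.563
      vertex 0.000 6.398 0.000
    endloop
  endfacet
  facet normal -1.0000 0.0000 0.0000
    outer loop
      vertex 0.000 6.398 9.563
      vertex 0.000 6.398 0.000
      vertex 0.000 0.000 0.000
    endloop
  endfacet
  facet normal -1.0000 0.0000 0.0000
    outer loop
      vertex 0.000 0.000 9.563
      vertex 0.000 6.398 9.563
      vertex 0.000 0.000 0.000
    endloop
  endfacet
  facet normal 1.0000 0.0000 0.0000
    outer loop
      vertex 6.447 0.000 0.000
      vertex 6.447 6.398 0.000
      vertex 6.447 6.398 9.563
    endloop
  endfacet
  facet normal 1.0000 0.0000 0.0000
    outer loop
      vertex 6.447 0.000 0.000
      vertex 6.447 6.398 9.563
      vertex 6.447 0.000 9.563
    endloop
  endfacet
endsolid part

The G0 Z moves step by Δz≈1.594 mm. Every layer's G1 loop is the same polygon, so the solid is a straight extrusion of it from z=0 to z≈9.56. Closing with flat bottom and top caps and triangulating gives 12 facets — a rectangular box, roughly 6.45 × 6.4 mm footprint and 9.56 mm tall.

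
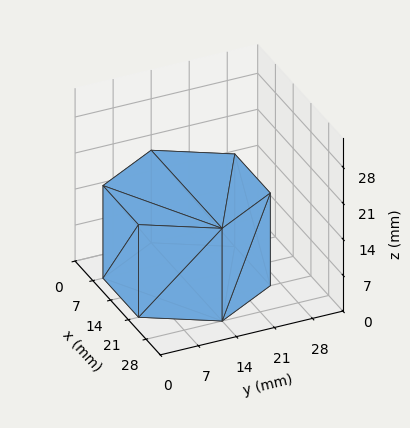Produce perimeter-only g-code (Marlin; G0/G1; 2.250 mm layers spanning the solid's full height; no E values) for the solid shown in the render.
Reading the render: the shape is a regular 6-sided prism (a cylinder approximated with 6 flat sides), circumscribed radius ≈ 14 mm, height ≈ 18 mm (dimensions read to the nearest mm from the axis ticks). For the g-code, the solid's height is divided into equal slices at the stated Δz and each level perimeter traced with G1 moves after a G0 lift.

; perimeter-only toolpath
G21 ; units = mm
G90 ; absolute positioning
G28 ; home
; layer 1
G0 Z2.250
G0 X28.000 Y14.000
G1 X21.000 Y26.124
G1 X7.000 Y26.124
G1 X0.000 Y14.000
G1 X7.000 Y1.876
G1 X21.000 Y1.876
G1 X28.000 Y14.000
; layer 2
G0 Z4.500
G0 X28.000 Y14.000
G1 X21.000 Y26.124
G1 X7.000 Y26.124
G1 X0.000 Y14.000
G1 X7.000 Y1.876
G1 X21.000 Y1.876
G1 X28.000 Y14.000
; layer 3
G0 Z6.750
G0 X28.000 Y14.000
G1 X21.000 Y26.124
G1 X7.000 Y26.124
G1 X0.000 Y14.000
G1 X7.000 Y1.876
G1 X21.000 Y1.876
G1 X28.000 Y14.000
; layer 4
G0 Z9.000
G0 X28.000 Y14.000
G1 X21.000 Y26.124
G1 X7.000 Y26.124
G1 X0.000 Y14.000
G1 X7.000 Y1.876
G1 X21.000 Y1.876
G1 X28.000 Y14.000
; layer 5
G0 Z11.250
G0 X28.000 Y14.000
G1 X21.000 Y26.124
G1 X7.000 Y26.124
G1 X0.000 Y14.000
G1 X7.000 Y1.876
G1 X21.000 Y1.876
G1 X28.000 Y14.000
; layer 6
G0 Z13.500
G0 X28.000 Y14.000
G1 X21.000 Y26.124
G1 X7.000 Y26.124
G1 X0.000 Y14.000
G1 X7.000 Y1.876
G1 X21.000 Y1.876
G1 X28.000 Y14.000
; layer 7
G0 Z15.750
G0 X28.000 Y14.000
G1 X21.000 Y26.124
G1 X7.000 Y26.124
G1 X0.000 Y14.000
G1 X7.000 Y1.876
G1 X21.000 Y1.876
G1 X28.000 Y14.000
; layer 8
G0 Z18.000
G0 X28.000 Y14.000
G1 X21.000 Y26.124
G1 X7.000 Y26.124
G1 X0.000 Y14.000
G1 X7.000 Y1.876
G1 X21.000 Y1.876
G1 X28.000 Y14.000
M2 ; end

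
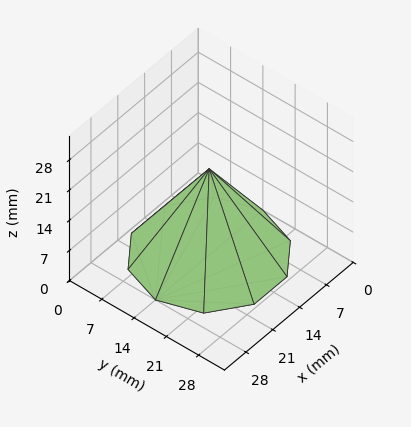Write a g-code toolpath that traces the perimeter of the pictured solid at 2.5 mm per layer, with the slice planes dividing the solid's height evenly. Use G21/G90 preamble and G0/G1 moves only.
Reading the render: the shape is a regular 10-sided pyramid, base circumscribed radius ≈ 14 mm, apex at z ≈ 20 mm (dimensions read to the nearest mm from the axis ticks). For the g-code, the solid's height is divided into equal slices at the stated Δz and each level perimeter traced with G1 moves after a G0 lift.

; perimeter-only toolpath
G21 ; units = mm
G90 ; absolute positioning
G28 ; home
; layer 1
G0 Z2.5
G0 X26.2 Y14.0
G1 X23.9 Y21.2
G1 X17.8 Y25.6
G1 X10.2 Y25.6
G1 X4.1 Y21.2
G1 X1.8 Y14.0
G1 X4.1 Y6.8
G1 X10.2 Y2.4
G1 X17.8 Y2.4
G1 X23.9 Y6.8
G1 X26.2 Y14.0
; layer 2
G0 Z5.0
G0 X24.5 Y14.0
G1 X22.5 Y20.1
G1 X17.2 Y24.0
G1 X10.8 Y24.0
G1 X5.5 Y20.1
G1 X3.5 Y14.0
G1 X5.5 Y7.8
G1 X10.8 Y4.0
G1 X17.2 Y4.0
G1 X22.5 Y7.8
G1 X24.5 Y14.0
; layer 3
G0 Z7.5
G0 X22.8 Y14.0
G1 X21.1 Y19.1
G1 X16.7 Y22.3
G1 X11.3 Y22.3
G1 X6.9 Y19.1
G1 X5.2 Y14.0
G1 X6.9 Y8.9
G1 X11.3 Y5.7
G1 X16.7 Y5.7
G1 X21.1 Y8.9
G1 X22.8 Y14.0
; layer 4
G0 Z10.0
G0 X21.0 Y14.0
G1 X19.6 Y18.1
G1 X16.1 Y20.6
G1 X11.8 Y20.6
G1 X8.3 Y18.1
G1 X7.0 Y14.0
G1 X8.3 Y9.9
G1 X11.8 Y7.3
G1 X16.1 Y7.3
G1 X19.6 Y9.9
G1 X21.0 Y14.0
; layer 5
G0 Z12.5
G0 X19.2 Y14.0
G1 X18.2 Y17.1
G1 X15.6 Y19.0
G1 X12.4 Y19.0
G1 X9.8 Y17.1
G1 X8.8 Y14.0
G1 X9.8 Y10.9
G1 X12.4 Y9.0
G1 X15.6 Y9.0
G1 X18.2 Y10.9
G1 X19.2 Y14.0
; layer 6
G0 Z15.0
G0 X17.5 Y14.0
G1 X16.8 Y16.1
G1 X15.1 Y17.3
G1 X12.9 Y17.3
G1 X11.2 Y16.1
G1 X10.5 Y14.0
G1 X11.2 Y11.9
G1 X12.9 Y10.7
G1 X15.1 Y10.7
G1 X16.8 Y11.9
G1 X17.5 Y14.0
; layer 7
G0 Z17.5
G0 X15.8 Y14.0
G1 X15.4 Y15.0
G1 X14.5 Y15.7
G1 X13.5 Y15.7
G1 X12.6 Y15.0
G1 X12.2 Y14.0
G1 X12.6 Y13.0
G1 X13.5 Y12.3
G1 X14.5 Y12.3
G1 X15.4 Y13.0
G1 X15.8 Y14.0
M2 ; end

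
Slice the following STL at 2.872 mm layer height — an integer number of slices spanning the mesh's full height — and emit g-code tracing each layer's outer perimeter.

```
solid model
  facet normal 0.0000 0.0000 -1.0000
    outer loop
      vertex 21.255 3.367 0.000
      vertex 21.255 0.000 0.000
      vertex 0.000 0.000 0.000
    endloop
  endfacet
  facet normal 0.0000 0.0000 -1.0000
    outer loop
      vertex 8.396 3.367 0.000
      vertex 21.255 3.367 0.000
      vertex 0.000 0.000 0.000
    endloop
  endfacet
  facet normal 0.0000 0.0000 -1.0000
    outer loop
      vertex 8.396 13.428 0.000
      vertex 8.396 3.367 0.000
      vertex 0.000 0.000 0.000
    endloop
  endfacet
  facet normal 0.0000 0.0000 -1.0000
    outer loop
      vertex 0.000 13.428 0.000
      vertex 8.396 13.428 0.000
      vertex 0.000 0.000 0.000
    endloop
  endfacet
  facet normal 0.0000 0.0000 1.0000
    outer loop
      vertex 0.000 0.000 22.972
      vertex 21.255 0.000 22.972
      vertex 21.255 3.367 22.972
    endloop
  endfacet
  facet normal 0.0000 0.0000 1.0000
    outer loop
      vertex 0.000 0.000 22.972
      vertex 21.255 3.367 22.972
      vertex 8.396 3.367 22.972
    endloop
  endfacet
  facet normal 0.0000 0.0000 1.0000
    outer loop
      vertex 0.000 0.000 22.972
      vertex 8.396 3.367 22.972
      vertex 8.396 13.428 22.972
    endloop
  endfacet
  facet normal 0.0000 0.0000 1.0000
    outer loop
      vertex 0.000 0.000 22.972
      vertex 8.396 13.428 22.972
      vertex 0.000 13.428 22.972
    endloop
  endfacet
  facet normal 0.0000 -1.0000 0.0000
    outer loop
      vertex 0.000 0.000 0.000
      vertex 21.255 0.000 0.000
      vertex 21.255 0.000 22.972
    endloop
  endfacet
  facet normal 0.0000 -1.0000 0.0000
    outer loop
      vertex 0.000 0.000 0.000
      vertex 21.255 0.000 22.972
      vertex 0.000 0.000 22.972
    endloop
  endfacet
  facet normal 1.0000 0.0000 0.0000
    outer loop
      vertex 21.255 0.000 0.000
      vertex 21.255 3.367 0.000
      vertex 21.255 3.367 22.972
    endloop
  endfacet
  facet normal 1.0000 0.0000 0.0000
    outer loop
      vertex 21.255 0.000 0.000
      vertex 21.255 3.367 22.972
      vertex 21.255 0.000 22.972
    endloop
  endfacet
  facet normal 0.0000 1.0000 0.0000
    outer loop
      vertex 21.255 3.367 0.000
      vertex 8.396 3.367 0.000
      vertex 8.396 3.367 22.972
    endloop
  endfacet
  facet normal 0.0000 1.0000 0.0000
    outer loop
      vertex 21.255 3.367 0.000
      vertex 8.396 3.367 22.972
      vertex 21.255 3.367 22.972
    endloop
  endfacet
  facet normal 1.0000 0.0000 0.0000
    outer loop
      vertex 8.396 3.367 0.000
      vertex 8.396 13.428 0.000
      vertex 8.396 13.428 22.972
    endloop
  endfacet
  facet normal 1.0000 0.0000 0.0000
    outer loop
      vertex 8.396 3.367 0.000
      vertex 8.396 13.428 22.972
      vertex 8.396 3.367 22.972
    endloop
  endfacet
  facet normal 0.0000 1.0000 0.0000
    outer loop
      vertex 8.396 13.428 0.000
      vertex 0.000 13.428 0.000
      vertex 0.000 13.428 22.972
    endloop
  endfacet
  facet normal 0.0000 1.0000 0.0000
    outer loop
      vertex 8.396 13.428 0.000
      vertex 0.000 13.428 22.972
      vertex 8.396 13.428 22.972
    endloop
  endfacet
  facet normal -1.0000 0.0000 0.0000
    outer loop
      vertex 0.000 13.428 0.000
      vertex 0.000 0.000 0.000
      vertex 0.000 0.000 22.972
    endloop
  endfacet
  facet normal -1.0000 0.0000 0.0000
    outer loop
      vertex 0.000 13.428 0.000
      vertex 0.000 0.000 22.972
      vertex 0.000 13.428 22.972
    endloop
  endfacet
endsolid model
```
; perimeter-only toolpath
G21 ; units = mm
G90 ; absolute positioning
G28 ; home
; layer 1
G0 Z2.872
G0 X0.000 Y0.000
G1 X21.255 Y0.000
G1 X21.255 Y3.367
G1 X8.396 Y3.367
G1 X8.396 Y13.428
G1 X0.000 Y13.428
G1 X0.000 Y0.000
; layer 2
G0 Z5.743
G0 X0.000 Y0.000
G1 X21.255 Y0.000
G1 X21.255 Y3.367
G1 X8.396 Y3.367
G1 X8.396 Y13.428
G1 X0.000 Y13.428
G1 X0.000 Y0.000
; layer 3
G0 Z8.614
G0 X0.000 Y0.000
G1 X21.255 Y0.000
G1 X21.255 Y3.367
G1 X8.396 Y3.367
G1 X8.396 Y13.428
G1 X0.000 Y13.428
G1 X0.000 Y0.000
; layer 4
G0 Z11.486
G0 X0.000 Y0.000
G1 X21.255 Y0.000
G1 X21.255 Y3.367
G1 X8.396 Y3.367
G1 X8.396 Y13.428
G1 X0.000 Y13.428
G1 X0.000 Y0.000
; layer 5
G0 Z14.358
G0 X0.000 Y0.000
G1 X21.255 Y0.000
G1 X21.255 Y3.367
G1 X8.396 Y3.367
G1 X8.396 Y13.428
G1 X0.000 Y13.428
G1 X0.000 Y0.000
; layer 6
G0 Z17.229
G0 X0.000 Y0.000
G1 X21.255 Y0.000
G1 X21.255 Y3.367
G1 X8.396 Y3.367
G1 X8.396 Y13.428
G1 X0.000 Y13.428
G1 X0.000 Y0.000
; layer 7
G0 Z20.101
G0 X0.000 Y0.000
G1 X21.255 Y0.000
G1 X21.255 Y3.367
G1 X8.396 Y3.367
G1 X8.396 Y13.428
G1 X0.000 Y13.428
G1 X0.000 Y0.000
; layer 8
G0 Z22.972
G0 X0.000 Y0.000
G1 X21.255 Y0.000
G1 X21.255 Y3.367
G1 X8.396 Y3.367
G1 X8.396 Y13.428
G1 X0.000 Y13.428
G1 X0.000 Y0.000
M2 ; end

The solid is an L-shaped prism: outer 21.3 × 13.4 mm, arm thicknesses ≈ 3.37 mm (horizontal) and 8.4 mm (vertical), extruded 23 mm in z. Slicing at Δz = 2.872 mm — 8 equal slices spanning the solid's height, so layer i sits at z = i·h/8 — gives 8 non-empty perimeters. Each is a 6-segment closed polygon; G0 lifts to the layer z and rapids to the start vertex, then G1 traces the edges.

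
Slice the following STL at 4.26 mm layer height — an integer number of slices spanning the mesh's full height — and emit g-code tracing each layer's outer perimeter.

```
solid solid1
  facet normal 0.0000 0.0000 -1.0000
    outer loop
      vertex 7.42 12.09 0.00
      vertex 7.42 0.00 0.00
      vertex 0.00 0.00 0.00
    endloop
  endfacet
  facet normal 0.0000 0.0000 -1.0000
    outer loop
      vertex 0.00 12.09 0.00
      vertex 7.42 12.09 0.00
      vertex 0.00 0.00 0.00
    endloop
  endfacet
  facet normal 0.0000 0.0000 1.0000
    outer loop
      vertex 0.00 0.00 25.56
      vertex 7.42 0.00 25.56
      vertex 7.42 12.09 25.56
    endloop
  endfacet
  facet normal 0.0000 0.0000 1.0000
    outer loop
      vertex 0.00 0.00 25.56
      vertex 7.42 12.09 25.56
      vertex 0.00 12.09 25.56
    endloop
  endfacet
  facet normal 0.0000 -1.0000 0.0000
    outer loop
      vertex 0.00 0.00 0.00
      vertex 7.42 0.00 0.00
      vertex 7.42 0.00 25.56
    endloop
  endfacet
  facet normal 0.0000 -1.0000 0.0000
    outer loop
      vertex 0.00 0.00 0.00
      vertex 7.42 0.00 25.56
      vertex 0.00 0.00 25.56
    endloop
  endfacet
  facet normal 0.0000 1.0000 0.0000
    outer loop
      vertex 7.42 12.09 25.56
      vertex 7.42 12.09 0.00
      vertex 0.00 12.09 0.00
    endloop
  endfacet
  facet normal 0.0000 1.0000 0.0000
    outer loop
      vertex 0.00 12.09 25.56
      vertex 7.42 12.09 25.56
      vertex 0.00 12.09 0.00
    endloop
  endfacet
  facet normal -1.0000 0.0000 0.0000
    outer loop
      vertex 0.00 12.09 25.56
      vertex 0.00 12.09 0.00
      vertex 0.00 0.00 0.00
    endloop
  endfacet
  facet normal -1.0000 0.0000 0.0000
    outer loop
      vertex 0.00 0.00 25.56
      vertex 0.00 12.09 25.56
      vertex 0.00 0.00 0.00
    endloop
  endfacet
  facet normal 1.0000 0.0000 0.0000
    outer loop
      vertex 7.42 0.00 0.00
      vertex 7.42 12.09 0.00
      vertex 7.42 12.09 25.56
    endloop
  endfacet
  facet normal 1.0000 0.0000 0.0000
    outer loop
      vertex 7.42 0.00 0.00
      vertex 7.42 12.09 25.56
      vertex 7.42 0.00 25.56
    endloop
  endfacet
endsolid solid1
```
; perimeter-only toolpath
G21 ; units = mm
G90 ; absolute positioning
G28 ; home
; layer 1
G0 Z4.26
G0 X0.00 Y0.00
G1 X7.42 Y0.00
G1 X7.42 Y12.09
G1 X0.00 Y12.09
G1 X0.00 Y0.00
; layer 2
G0 Z8.52
G0 X0.00 Y0.00
G1 X7.42 Y0.00
G1 X7.42 Y12.09
G1 X0.00 Y12.09
G1 X0.00 Y0.00
; layer 3
G0 Z12.78
G0 X0.00 Y0.00
G1 X7.42 Y0.00
G1 X7.42 Y12.09
G1 X0.00 Y12.09
G1 X0.00 Y0.00
; layer 4
G0 Z17.04
G0 X0.00 Y0.00
G1 X7.42 Y0.00
G1 X7.42 Y12.09
G1 X0.00 Y12.09
G1 X0.00 Y0.00
; layer 5
G0 Z21.30
G0 X0.00 Y0.00
G1 X7.42 Y0.00
G1 X7.42 Y12.09
G1 X0.00 Y12.09
G1 X0.00 Y0.00
; layer 6
G0 Z25.56
G0 X0.00 Y0.00
G1 X7.42 Y0.00
G1 X7.42 Y12.09
G1 X0.00 Y12.09
G1 X0.00 Y0.00
M2 ; end

The solid is a rectangular box, roughly 7.42 × 12.1 mm footprint and 25.6 mm tall. Slicing at Δz = 4.26 mm — 6 equal slices spanning the solid's height, so layer i sits at z = i·h/6 — gives 6 non-empty perimeters. Each is a 4-segment closed polygon; G0 lifts to the layer z and rapids to the start vertex, then G1 traces the edges.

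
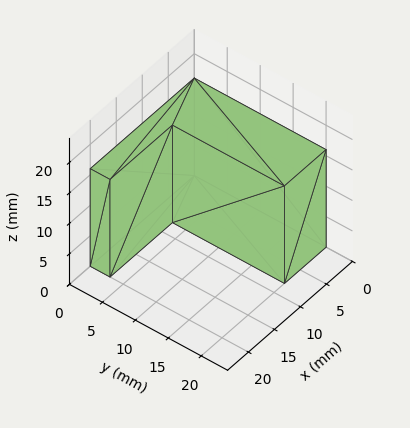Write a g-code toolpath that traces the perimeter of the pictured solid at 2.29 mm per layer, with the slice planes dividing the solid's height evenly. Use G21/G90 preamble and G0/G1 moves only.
Reading the render: the shape is an L-shaped prism: outer 20 × 20 mm, arm thicknesses ≈ 3 mm (horizontal) and 8 mm (vertical), extruded 16 mm in z (dimensions read to the nearest mm from the axis ticks). For the g-code, the solid's height is divided into equal slices at the stated Δz and each level perimeter traced with G1 moves after a G0 lift.

; perimeter-only toolpath
G21 ; units = mm
G90 ; absolute positioning
G28 ; home
; layer 1
G0 Z2.29
G0 X0.00 Y0.00
G1 X20.00 Y0.00
G1 X20.00 Y3.00
G1 X8.00 Y3.00
G1 X8.00 Y20.00
G1 X0.00 Y20.00
G1 X0.00 Y0.00
; layer 2
G0 Z4.57
G0 X0.00 Y0.00
G1 X20.00 Y0.00
G1 X20.00 Y3.00
G1 X8.00 Y3.00
G1 X8.00 Y20.00
G1 X0.00 Y20.00
G1 X0.00 Y0.00
; layer 3
G0 Z6.86
G0 X0.00 Y0.00
G1 X20.00 Y0.00
G1 X20.00 Y3.00
G1 X8.00 Y3.00
G1 X8.00 Y20.00
G1 X0.00 Y20.00
G1 X0.00 Y0.00
; layer 4
G0 Z9.14
G0 X0.00 Y0.00
G1 X20.00 Y0.00
G1 X20.00 Y3.00
G1 X8.00 Y3.00
G1 X8.00 Y20.00
G1 X0.00 Y20.00
G1 X0.00 Y0.00
; layer 5
G0 Z11.43
G0 X0.00 Y0.00
G1 X20.00 Y0.00
G1 X20.00 Y3.00
G1 X8.00 Y3.00
G1 X8.00 Y20.00
G1 X0.00 Y20.00
G1 X0.00 Y0.00
; layer 6
G0 Z13.71
G0 X0.00 Y0.00
G1 X20.00 Y0.00
G1 X20.00 Y3.00
G1 X8.00 Y3.00
G1 X8.00 Y20.00
G1 X0.00 Y20.00
G1 X0.00 Y0.00
; layer 7
G0 Z16.00
G0 X0.00 Y0.00
G1 X20.00 Y0.00
G1 X20.00 Y3.00
G1 X8.00 Y3.00
G1 X8.00 Y20.00
G1 X0.00 Y20.00
G1 X0.00 Y0.00
M2 ; end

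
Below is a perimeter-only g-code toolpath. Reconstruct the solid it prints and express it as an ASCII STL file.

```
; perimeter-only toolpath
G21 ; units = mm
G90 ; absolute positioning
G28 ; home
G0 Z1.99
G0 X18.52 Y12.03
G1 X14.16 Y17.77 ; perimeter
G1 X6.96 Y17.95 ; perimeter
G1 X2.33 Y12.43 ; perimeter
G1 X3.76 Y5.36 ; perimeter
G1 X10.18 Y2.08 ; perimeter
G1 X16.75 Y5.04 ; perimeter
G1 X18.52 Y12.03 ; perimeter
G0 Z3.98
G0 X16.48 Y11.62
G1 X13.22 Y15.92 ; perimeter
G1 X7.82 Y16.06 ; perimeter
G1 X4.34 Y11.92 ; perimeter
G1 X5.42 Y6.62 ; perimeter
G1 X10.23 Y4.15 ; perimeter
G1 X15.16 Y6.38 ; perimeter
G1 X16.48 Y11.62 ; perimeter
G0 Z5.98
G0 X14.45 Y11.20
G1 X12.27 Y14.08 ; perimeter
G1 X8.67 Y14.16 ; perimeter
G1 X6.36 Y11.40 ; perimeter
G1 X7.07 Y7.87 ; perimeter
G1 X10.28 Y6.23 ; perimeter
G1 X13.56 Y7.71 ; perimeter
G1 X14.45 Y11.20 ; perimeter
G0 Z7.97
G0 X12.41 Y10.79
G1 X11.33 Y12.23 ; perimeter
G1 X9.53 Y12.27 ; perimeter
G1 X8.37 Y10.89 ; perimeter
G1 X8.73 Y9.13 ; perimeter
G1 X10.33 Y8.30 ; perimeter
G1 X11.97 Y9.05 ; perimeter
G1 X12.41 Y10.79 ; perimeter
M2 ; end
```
solid part
  facet normal 0.0000 0.0000 -1.0000
    outer loop
      vertex 6.11 19.84 0.00
      vertex 15.11 19.62 0.00
      vertex 20.55 12.44 0.00
    endloop
  endfacet
  facet normal 0.0000 0.0000 -1.0000
    outer loop
      vertex 0.32 12.94 0.00
      vertex 6.11 19.84 0.00
      vertex 20.55 12.44 0.00
    endloop
  endfacet
  facet normal 0.0000 0.0000 -1.0000
    outer loop
      vertex 2.11 4.11 0.00
      vertex 0.32 12.94 0.00
      vertex 20.55 12.44 0.00
    endloop
  endfacet
  facet normal 0.0000 0.0000 -1.0000
    outer loop
      vertex 10.13 0.00 0.00
      vertex 2.11 4.11 0.00
      vertex 20.55 12.44 0.00
    endloop
  endfacet
  facet normal 0.0000 0.0000 -1.0000
    outer loop
      vertex 18.34 3.71 0.00
      vertex 10.13 0.00 0.00
      vertex 20.55 12.44 0.00
    endloop
  endfacet
  facet normal 0.5811 0.4403 0.6844
    outer loop
      vertex 20.55 12.44 0.00
      vertex 15.11 19.62 0.00
      vertex 10.38 10.38 9.96
    endloop
  endfacet
  facet normal 0.0178 0.7288 0.6845
    outer loop
      vertex 15.11 19.62 0.00
      vertex 6.11 19.84 0.00
      vertex 10.38 10.38 9.96
    endloop
  endfacet
  facet normal -0.5584 0.4686 0.6845
    outer loop
      vertex 6.11 19.84 0.00
      vertex 0.32 12.94 0.00
      vertex 10.38 10.38 9.96
    endloop
  endfacet
  facet normal -0.7145 -0.1448 0.6845
    outer loop
      vertex 0.32 12.94 0.00
      vertex 2.11 4.11 0.00
      vertex 10.38 10.38 9.96
    endloop
  endfacet
  facet normal -0.3325 -0.6488 0.6845
    outer loop
      vertex 2.11 4.11 0.00
      vertex 10.13 0.00 0.00
      vertex 10.38 10.38 9.96
    endloop
  endfacet
  facet normal 0.3001 -0.6642 0.6847
    outer loop
      vertex 10.13 0.00 0.00
      vertex 18.34 3.71 0.00
      vertex 10.38 10.38 9.96
    endloop
  endfacet
  facet normal 0.7067 -0.1789 0.6846
    outer loop
      vertex 18.34 3.71 0.00
      vertex 20.55 12.44 0.00
      vertex 10.38 10.38 9.96
    endloop
  endfacet
endsolid part

The G0 Z moves step by Δz≈1.99 mm. The G1 loops shrink linearly with z, so the solid tapers from its base footprint up to z≈9.96. Closing with a flat bottom cap and the tapered top and triangulating gives 12 facets — a regular 7-sided pyramid, base circumscribed radius ≈ 10.4 mm, apex at z ≈ 9.96 mm.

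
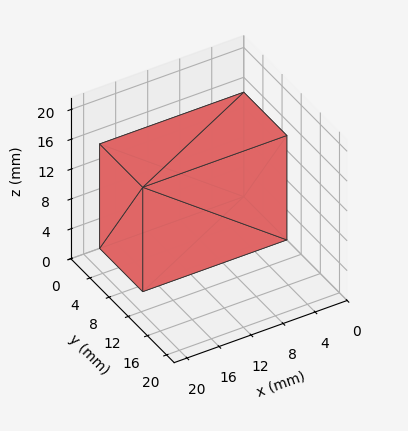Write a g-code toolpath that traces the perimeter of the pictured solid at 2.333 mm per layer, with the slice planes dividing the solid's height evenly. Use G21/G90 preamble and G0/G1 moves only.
Reading the render: the shape is a rectangular box, roughly 18 × 9 mm footprint and 14 mm tall (dimensions read to the nearest mm from the axis ticks). For the g-code, the solid's height is divided into equal slices at the stated Δz and each level perimeter traced with G1 moves after a G0 lift.

; perimeter-only toolpath
G21 ; units = mm
G90 ; absolute positioning
G28 ; home
; layer 1
G0 Z2.333
G0 X0.000 Y0.000
G1 X18.000 Y0.000
G1 X18.000 Y9.000
G1 X0.000 Y9.000
G1 X0.000 Y0.000
; layer 2
G0 Z4.667
G0 X0.000 Y0.000
G1 X18.000 Y0.000
G1 X18.000 Y9.000
G1 X0.000 Y9.000
G1 X0.000 Y0.000
; layer 3
G0 Z7.000
G0 X0.000 Y0.000
G1 X18.000 Y0.000
G1 X18.000 Y9.000
G1 X0.000 Y9.000
G1 X0.000 Y0.000
; layer 4
G0 Z9.333
G0 X0.000 Y0.000
G1 X18.000 Y0.000
G1 X18.000 Y9.000
G1 X0.000 Y9.000
G1 X0.000 Y0.000
; layer 5
G0 Z11.667
G0 X0.000 Y0.000
G1 X18.000 Y0.000
G1 X18.000 Y9.000
G1 X0.000 Y9.000
G1 X0.000 Y0.000
; layer 6
G0 Z14.000
G0 X0.000 Y0.000
G1 X18.000 Y0.000
G1 X18.000 Y9.000
G1 X0.000 Y9.000
G1 X0.000 Y0.000
M2 ; end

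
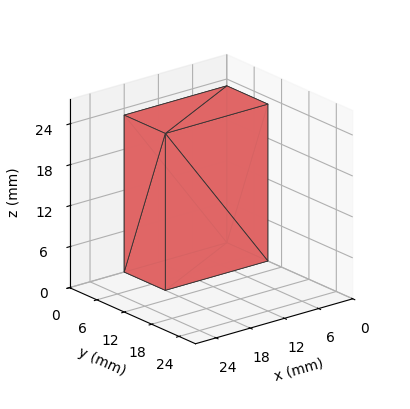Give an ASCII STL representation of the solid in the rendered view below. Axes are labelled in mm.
Reading the render: the shape is a rectangular box, roughly 18 × 9 mm footprint and 23 mm tall (dimensions read to the nearest mm from the axis ticks). For the STL, each face is triangulated and given an outward normal.

solid part
  facet normal 0.0000 0.0000 -1.0000
    outer loop
      vertex 18.00 9.00 0.00
      vertex 18.00 0.00 0.00
      vertex 0.00 0.00 0.00
    endloop
  endfacet
  facet normal 0.0000 0.0000 -1.0000
    outer loop
      vertex 0.00 9.00 0.00
      vertex 18.00 9.00 0.00
      vertex 0.00 0.00 0.00
    endloop
  endfacet
  facet normal 0.0000 0.0000 1.0000
    outer loop
      vertex 0.00 0.00 23.00
      vertex 18.00 0.00 23.00
      vertex 18.00 9.00 23.00
    endloop
  endfacet
  facet normal 0.0000 0.0000 1.0000
    outer loop
      vertex 0.00 0.00 23.00
      vertex 18.00 9.00 23.00
      vertex 0.00 9.00 23.00
    endloop
  endfacet
  facet normal 0.0000 -1.0000 0.0000
    outer loop
      vertex 0.00 0.00 0.00
      vertex 18.00 0.00 0.00
      vertex 18.00 0.00 23.00
    endloop
  endfacet
  facet normal 0.0000 -1.0000 0.0000
    outer loop
      vertex 0.00 0.00 0.00
      vertex 18.00 0.00 23.00
      vertex 0.00 0.00 23.00
    endloop
  endfacet
  facet normal 0.0000 1.0000 0.0000
    outer loop
      vertex 18.00 9.00 23.00
      vertex 18.00 9.00 0.00
      vertex 0.00 9.00 0.00
    endloop
  endfacet
  facet normal 0.0000 1.0000 0.0000
    outer loop
      vertex 0.00 9.00 23.00
      vertex 18.00 9.00 23.00
      vertex 0.00 9.00 0.00
    endloop
  endfacet
  facet normal -1.0000 0.0000 0.0000
    outer loop
      vertex 0.00 9.00 23.00
      vertex 0.00 9.00 0.00
      vertex 0.00 0.00 0.00
    endloop
  endfacet
  facet normal -1.0000 0.0000 0.0000
    outer loop
      vertex 0.00 0.00 23.00
      vertex 0.00 9.00 23.00
      vertex 0.00 0.00 0.00
    endloop
  endfacet
  facet normal 1.0000 0.0000 0.0000
    outer loop
      vertex 18.00 0.00 0.00
      vertex 18.00 9.00 0.00
      vertex 18.00 9.00 23.00
    endloop
  endfacet
  facet normal 1.0000 0.0000 0.0000
    outer loop
      vertex 18.00 0.00 0.00
      vertex 18.00 9.00 23.00
      vertex 18.00 0.00 23.00
    endloop
  endfacet
endsolid part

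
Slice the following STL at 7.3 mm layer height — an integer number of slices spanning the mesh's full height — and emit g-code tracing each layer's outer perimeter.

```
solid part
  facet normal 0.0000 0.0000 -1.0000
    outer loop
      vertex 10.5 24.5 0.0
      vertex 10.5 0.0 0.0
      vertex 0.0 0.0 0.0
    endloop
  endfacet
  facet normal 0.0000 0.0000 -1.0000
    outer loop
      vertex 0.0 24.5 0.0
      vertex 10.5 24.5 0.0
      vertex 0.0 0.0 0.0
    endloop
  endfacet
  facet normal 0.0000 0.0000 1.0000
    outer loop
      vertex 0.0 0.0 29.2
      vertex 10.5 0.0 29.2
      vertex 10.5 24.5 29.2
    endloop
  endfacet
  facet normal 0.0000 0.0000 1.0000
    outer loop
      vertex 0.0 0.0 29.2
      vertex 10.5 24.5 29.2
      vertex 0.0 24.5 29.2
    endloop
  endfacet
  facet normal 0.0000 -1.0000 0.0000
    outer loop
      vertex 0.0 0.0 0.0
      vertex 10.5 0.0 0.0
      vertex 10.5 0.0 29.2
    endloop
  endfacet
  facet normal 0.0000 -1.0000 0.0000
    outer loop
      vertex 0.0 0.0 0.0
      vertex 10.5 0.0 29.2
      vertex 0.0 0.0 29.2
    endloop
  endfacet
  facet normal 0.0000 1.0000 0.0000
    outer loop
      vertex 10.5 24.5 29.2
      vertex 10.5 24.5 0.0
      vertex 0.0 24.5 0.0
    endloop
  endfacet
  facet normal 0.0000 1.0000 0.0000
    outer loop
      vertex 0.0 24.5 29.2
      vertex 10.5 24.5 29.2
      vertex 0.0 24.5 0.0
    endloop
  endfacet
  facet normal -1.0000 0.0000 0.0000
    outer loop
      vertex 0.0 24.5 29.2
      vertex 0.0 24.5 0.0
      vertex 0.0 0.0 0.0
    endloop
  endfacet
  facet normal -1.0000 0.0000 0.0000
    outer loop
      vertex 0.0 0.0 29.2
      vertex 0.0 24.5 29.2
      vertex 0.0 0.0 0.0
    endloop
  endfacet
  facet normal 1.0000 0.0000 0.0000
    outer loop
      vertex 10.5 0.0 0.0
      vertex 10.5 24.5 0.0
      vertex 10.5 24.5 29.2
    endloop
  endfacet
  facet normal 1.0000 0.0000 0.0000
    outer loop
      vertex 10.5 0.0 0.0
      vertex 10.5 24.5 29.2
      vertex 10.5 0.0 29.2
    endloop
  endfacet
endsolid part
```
; perimeter-only toolpath
G21 ; units = mm
G90 ; absolute positioning
G28 ; home
; layer 1
G0 Z7.3
G0 X0.0 Y0.0
G1 X10.5 Y0.0
G1 X10.5 Y24.5
G1 X0.0 Y24.5
G1 X0.0 Y0.0
; layer 2
G0 Z14.6
G0 X0.0 Y0.0
G1 X10.5 Y0.0
G1 X10.5 Y24.5
G1 X0.0 Y24.5
G1 X0.0 Y0.0
; layer 3
G0 Z21.9
G0 X0.0 Y0.0
G1 X10.5 Y0.0
G1 X10.5 Y24.5
G1 X0.0 Y24.5
G1 X0.0 Y0.0
; layer 4
G0 Z29.2
G0 X0.0 Y0.0
G1 X10.5 Y0.0
G1 X10.5 Y24.5
G1 X0.0 Y24.5
G1 X0.0 Y0.0
M2 ; end

The solid is a rectangular box, roughly 10.5 × 24.5 mm footprint and 29.2 mm tall. Slicing at Δz = 7.3 mm — 4 equal slices spanning the solid's height, so layer i sits at z = i·h/4 — gives 4 non-empty perimeters. Each is a 4-segment closed polygon; G0 lifts to the layer z and rapids to the start vertex, then G1 traces the edges.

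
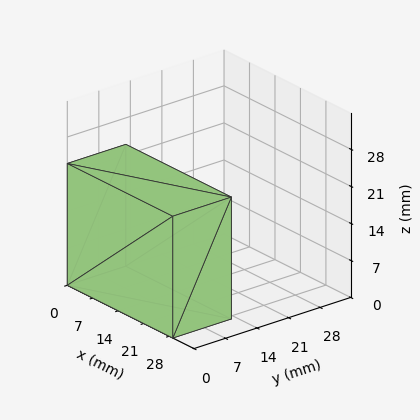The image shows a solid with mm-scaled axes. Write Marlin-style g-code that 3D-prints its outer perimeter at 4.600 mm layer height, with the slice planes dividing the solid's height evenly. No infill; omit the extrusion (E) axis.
Reading the render: the shape is a rectangular box, roughly 29 × 13 mm footprint and 23 mm tall (dimensions read to the nearest mm from the axis ticks). For the g-code, the solid's height is divided into equal slices at the stated Δz and each level perimeter traced with G1 moves after a G0 lift.

; perimeter-only toolpath
G21 ; units = mm
G90 ; absolute positioning
G28 ; home
; layer 1
G0 Z4.600
G0 X0.000 Y0.000
G1 X29.000 Y0.000
G1 X29.000 Y13.000
G1 X0.000 Y13.000
G1 X0.000 Y0.000
; layer 2
G0 Z9.200
G0 X0.000 Y0.000
G1 X29.000 Y0.000
G1 X29.000 Y13.000
G1 X0.000 Y13.000
G1 X0.000 Y0.000
; layer 3
G0 Z13.800
G0 X0.000 Y0.000
G1 X29.000 Y0.000
G1 X29.000 Y13.000
G1 X0.000 Y13.000
G1 X0.000 Y0.000
; layer 4
G0 Z18.400
G0 X0.000 Y0.000
G1 X29.000 Y0.000
G1 X29.000 Y13.000
G1 X0.000 Y13.000
G1 X0.000 Y0.000
; layer 5
G0 Z23.000
G0 X0.000 Y0.000
G1 X29.000 Y0.000
G1 X29.000 Y13.000
G1 X0.000 Y13.000
G1 X0.000 Y0.000
M2 ; end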